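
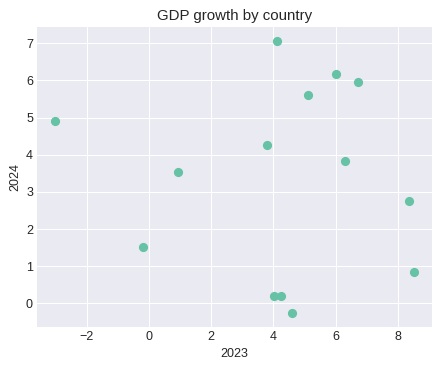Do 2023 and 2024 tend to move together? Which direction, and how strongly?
no clear correlation

Points are roughly uncorrelated; weak (|r| ≈ 0.0).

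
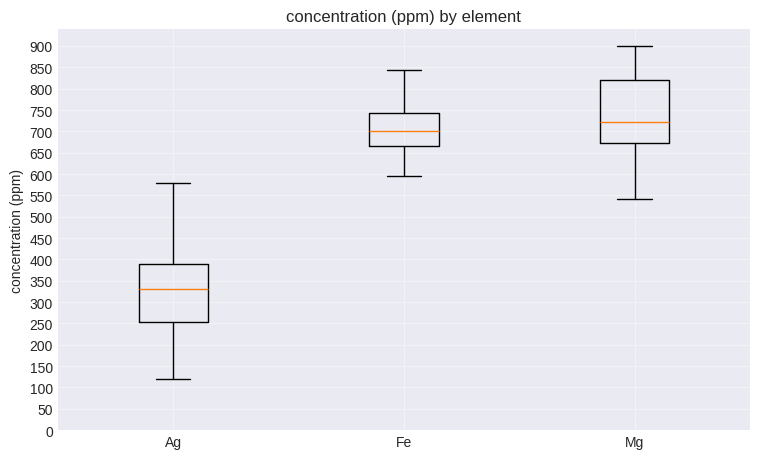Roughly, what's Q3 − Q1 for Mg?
≈ 150

Q3 ≈ 800, Q1 ≈ 650; IQR ≈ 150.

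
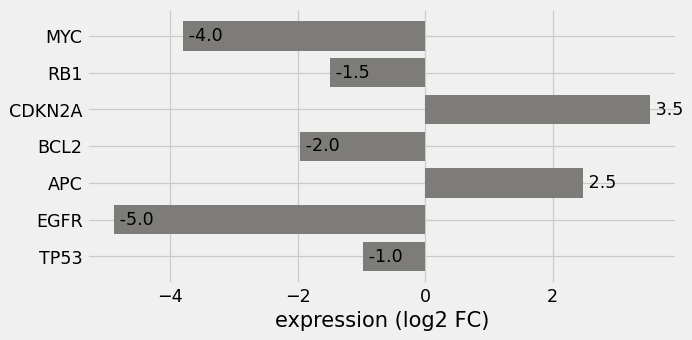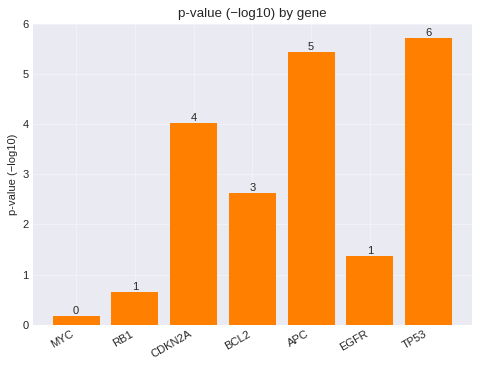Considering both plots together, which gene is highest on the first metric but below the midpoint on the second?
Chart 2 median p-value (−log10) ≈ 3; below-median genes: MYC, RB1, EGFR. Among those, RB1 has the highest expression (log2 FC) (≈ -1.5).

RB1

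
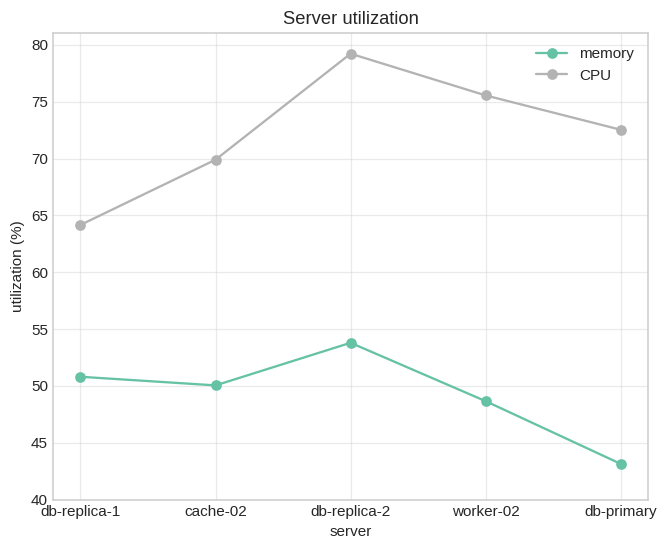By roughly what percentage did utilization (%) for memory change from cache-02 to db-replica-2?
≈ +10%

cache-02 ≈ 50, db-replica-2 ≈ 55; (55 − 50) / 50 ≈ +10%.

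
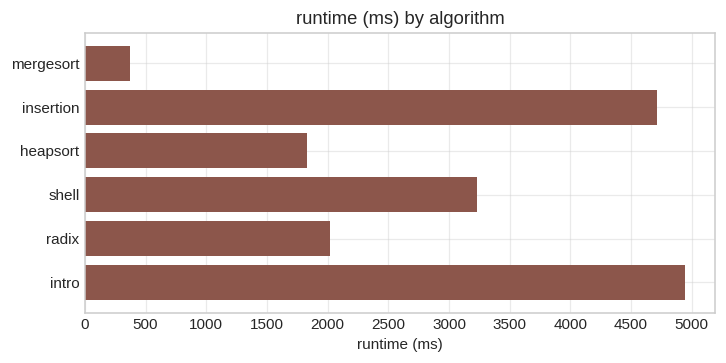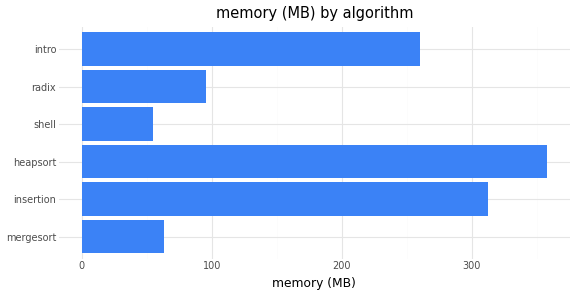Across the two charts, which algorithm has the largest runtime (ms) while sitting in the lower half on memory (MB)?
shell

Chart 2 median memory (MB) ≈ 200; below-median algorithms: mergesort, shell, radix. Among those, shell has the highest runtime (ms) (≈ 3000).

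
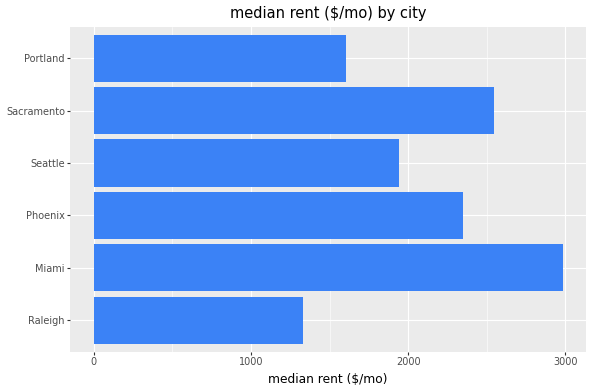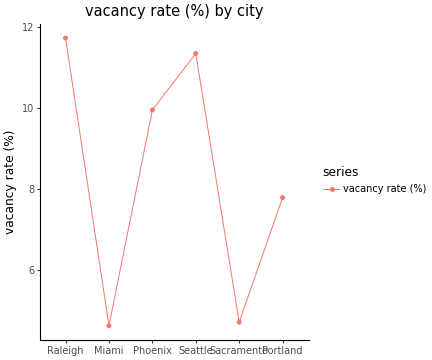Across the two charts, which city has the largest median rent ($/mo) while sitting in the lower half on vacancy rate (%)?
Miami

Chart 2 median vacancy rate (%) ≈ 8; below-median cities: Miami, Sacramento, Portland. Among those, Miami has the highest median rent ($/mo) (≈ 3000).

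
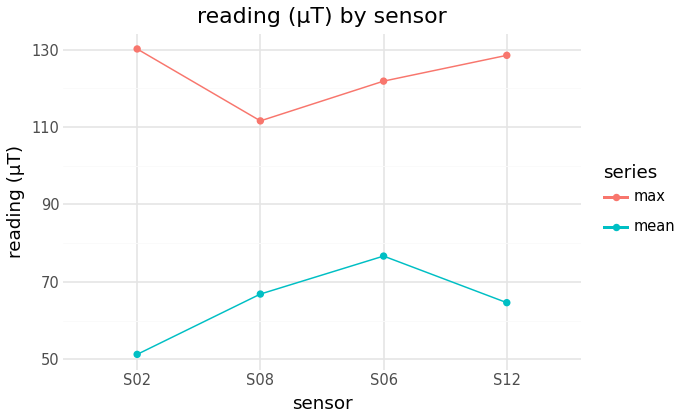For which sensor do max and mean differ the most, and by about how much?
S02, ≈ 80 µT

S02: max ≈ 130, mean ≈ 50 → gap ≈ 80. Next-largest (S12) is only ≈ 70.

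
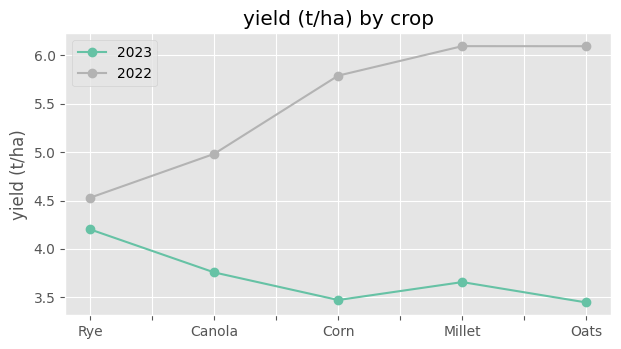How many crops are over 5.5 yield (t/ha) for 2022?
3

Above 5.5: Corn, Millet, Oats.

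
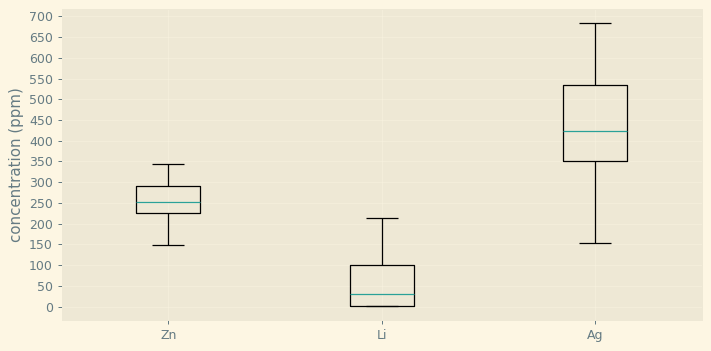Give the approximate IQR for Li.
≈ 100

Q3 ≈ 100, Q1 ≈ 0; IQR ≈ 100.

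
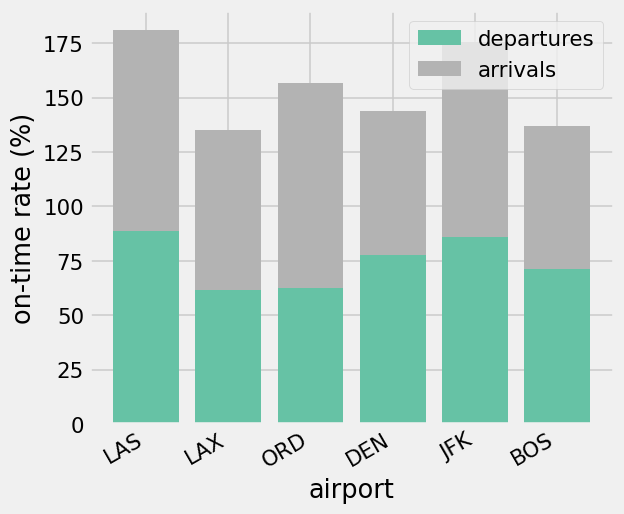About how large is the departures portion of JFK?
departures top ≈ 80, bottom ≈ 0; segment ≈ 80.

≈ 80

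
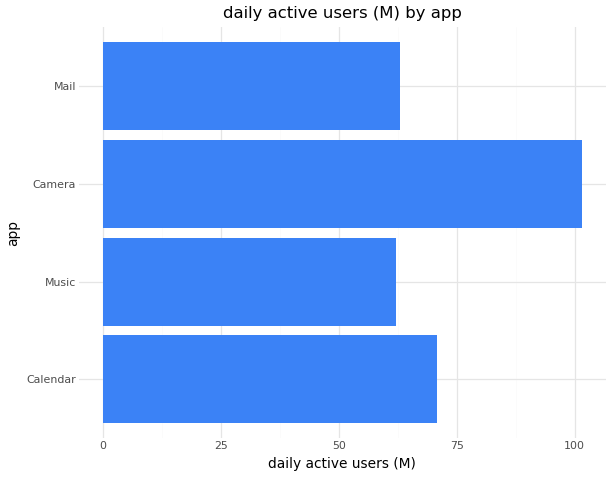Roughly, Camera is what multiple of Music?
≈ 1.67×

Camera ≈ 100, Music ≈ 60; 100/60 ≈ 1.67.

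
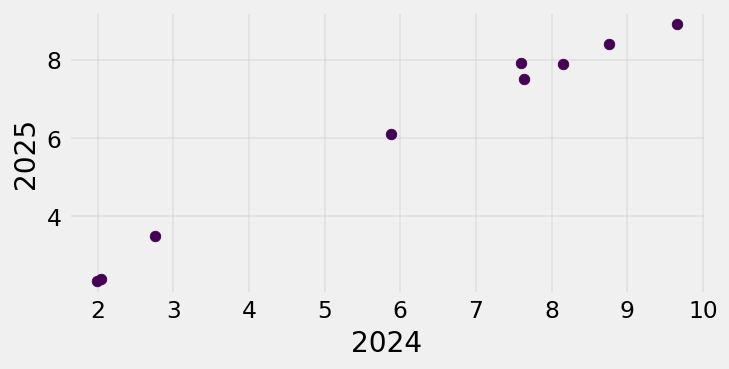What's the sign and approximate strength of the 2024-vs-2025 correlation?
positive, strong

Points are positively correlated; strong (|r| ≈ 1.0).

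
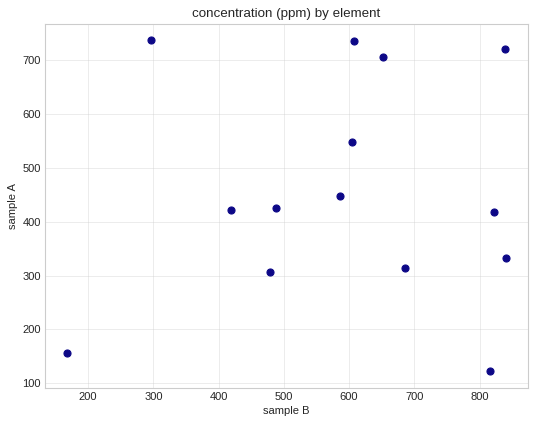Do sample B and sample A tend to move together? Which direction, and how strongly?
Points are roughly uncorrelated; weak (|r| ≈ 0.1).

no clear correlation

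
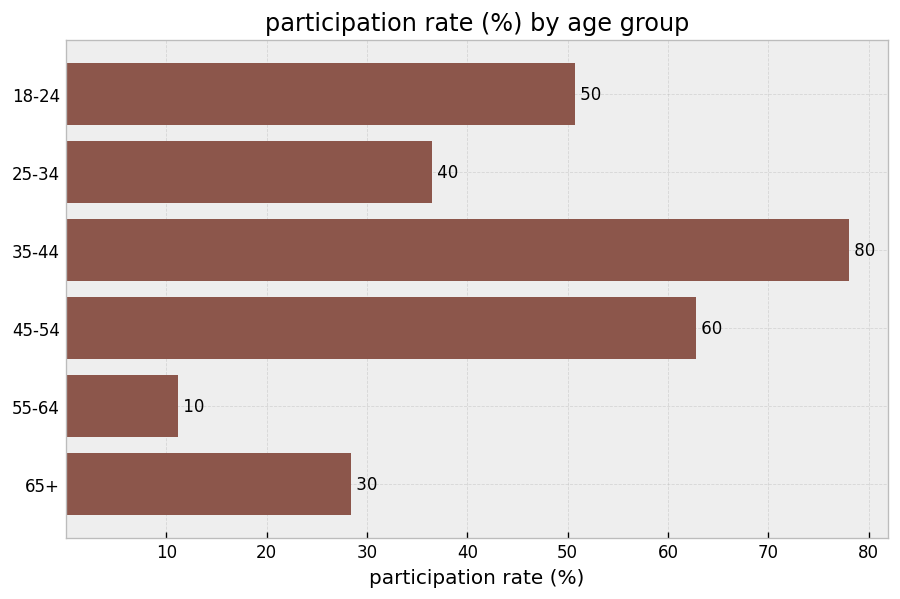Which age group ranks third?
18-24

Top 4: 35-44 ≈ 80, 45-54 ≈ 60, 18-24 ≈ 50, 25-34 ≈ 40.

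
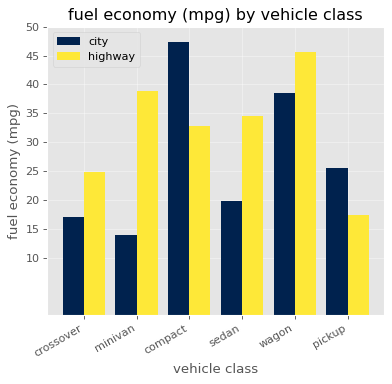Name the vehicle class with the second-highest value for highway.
minivan

Top 3 for highway: wagon ≈ 45, minivan ≈ 40, sedan ≈ 35.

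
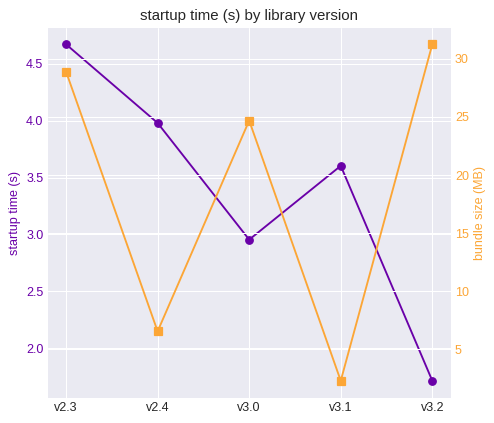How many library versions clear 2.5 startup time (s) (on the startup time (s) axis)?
Above 2.5: v2.3, v2.4, v3.0, v3.1.

4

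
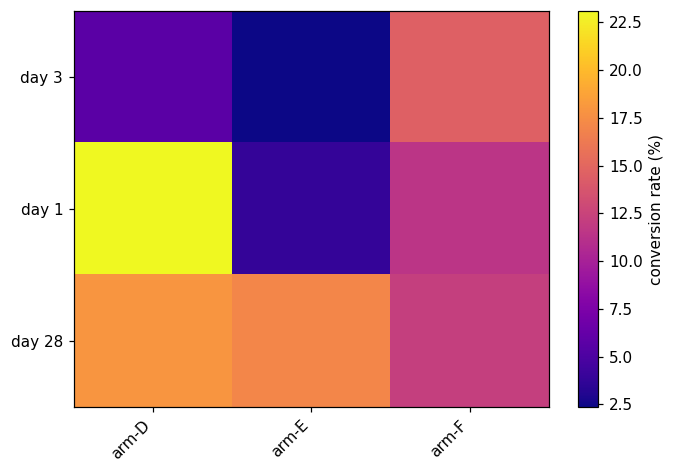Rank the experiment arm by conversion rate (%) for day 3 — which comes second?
Top 3 for day 3: arm-F ≈ 14, arm-D ≈ 6, arm-E ≈ 2.

arm-D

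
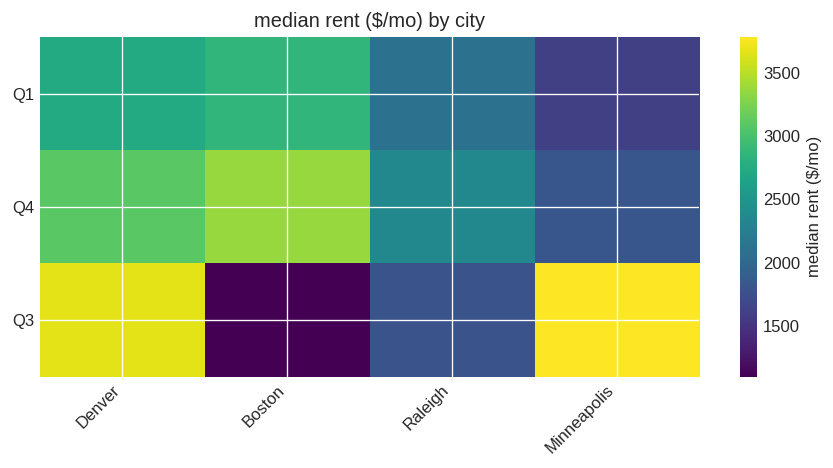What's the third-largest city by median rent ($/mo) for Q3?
Raleigh

Top 4 for Q3: Minneapolis ≈ 4000, Denver ≈ 3500, Raleigh ≈ 2000, Boston ≈ 1000.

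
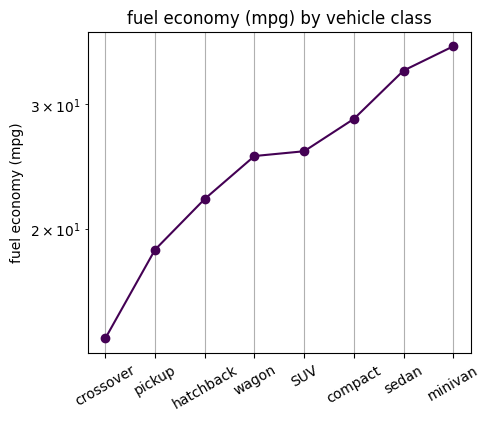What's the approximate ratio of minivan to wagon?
minivan ≈ 36, wagon ≈ 26; 36/26 ≈ 1.38.

≈ 1.38×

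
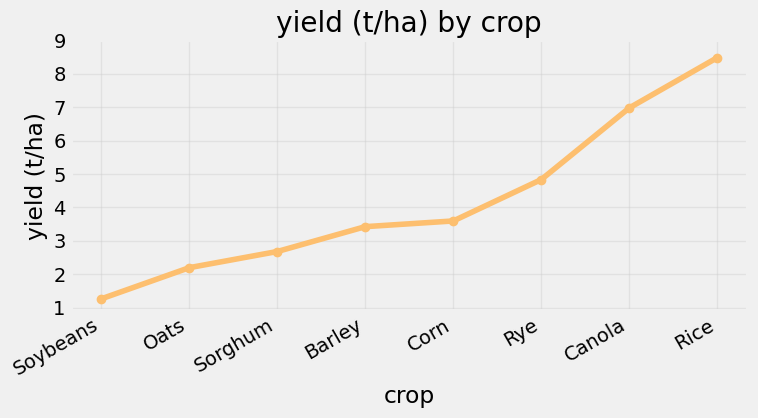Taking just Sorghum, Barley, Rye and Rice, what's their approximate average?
≈ 5

(3 + 3 + 5 + 8) / 4 ≈ 5.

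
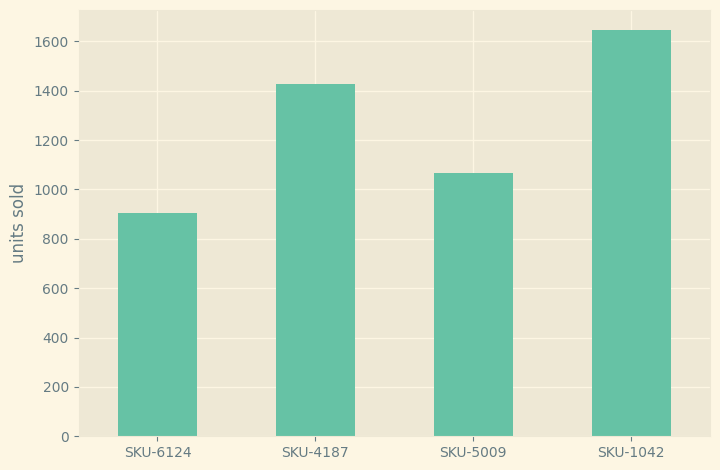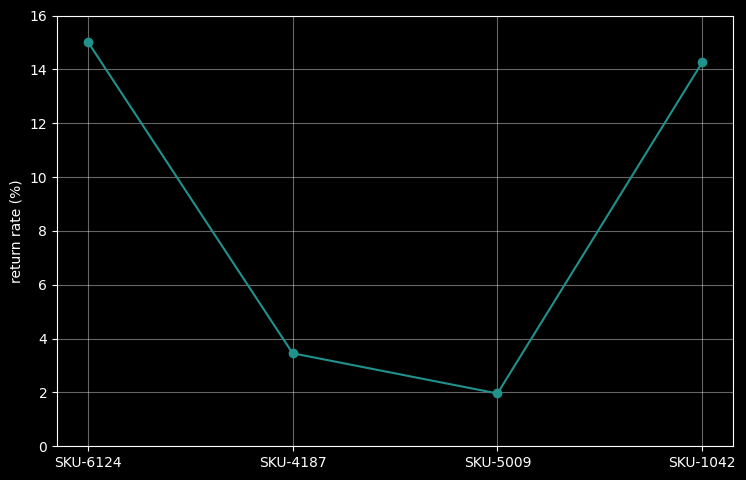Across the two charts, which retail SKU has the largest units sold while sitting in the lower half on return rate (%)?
SKU-4187

Chart 2 median return rate (%) ≈ 8; below-median retail SKUs: SKU-4187, SKU-5009. Among those, SKU-4187 has the highest units sold (≈ 1400).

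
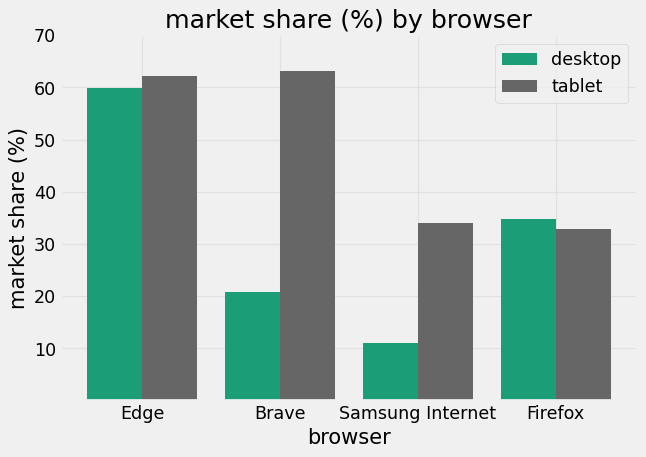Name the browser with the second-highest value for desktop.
Firefox

Top 3 for desktop: Edge ≈ 60, Firefox ≈ 30, Brave ≈ 20.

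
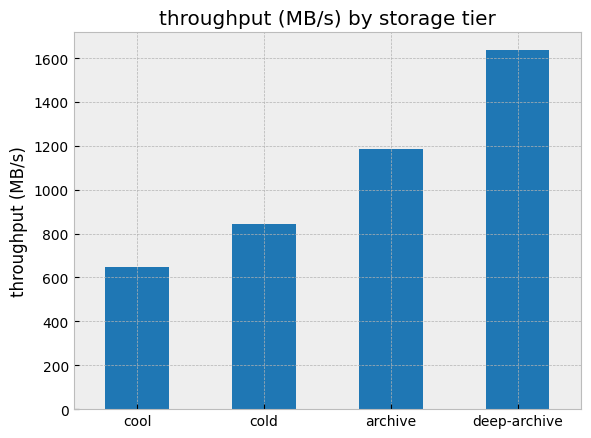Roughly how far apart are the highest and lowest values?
≈ 1000

Max deep-archive ≈ 1600, min cool ≈ 600; range ≈ 1000.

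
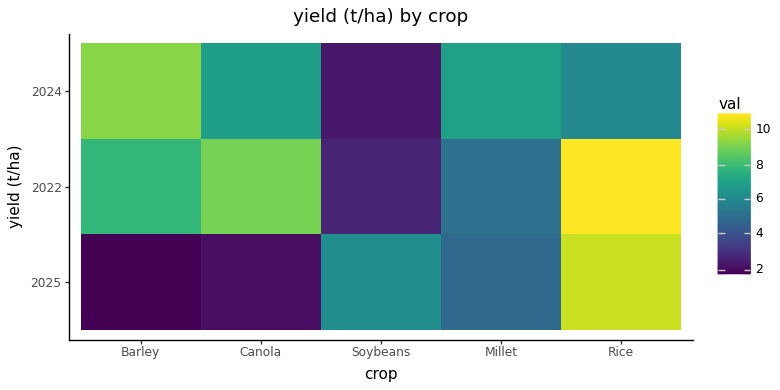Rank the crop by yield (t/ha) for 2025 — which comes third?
Top 4 for 2025: Rice ≈ 10, Soybeans ≈ 6, Millet ≈ 5, Canola ≈ 2.

Millet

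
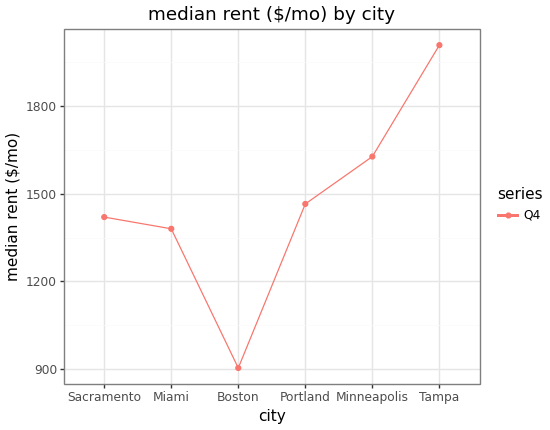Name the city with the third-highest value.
Portland

Top 4: Tampa ≈ 2000, Minneapolis ≈ 1600, Portland ≈ 1500, Sacramento ≈ 1400.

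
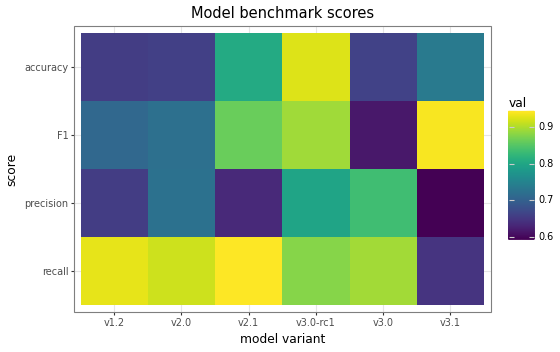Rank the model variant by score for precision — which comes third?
v2.0

Top 4 for precision: v3.0 ≈ 0.85, v3.0-rc1 ≈ 0.80, v2.0 ≈ 0.70, v1.2 ≈ 0.65.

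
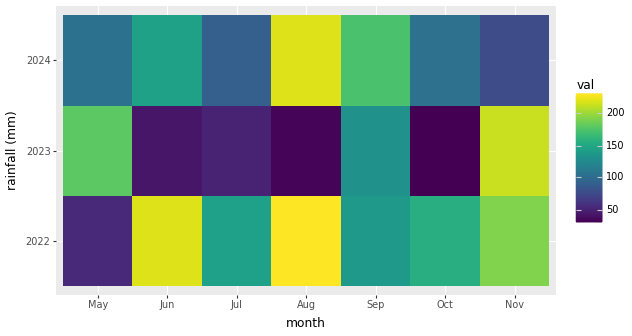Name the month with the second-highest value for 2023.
May

Top 3 for 2023: Nov ≈ 220, May ≈ 180, Sep ≈ 140.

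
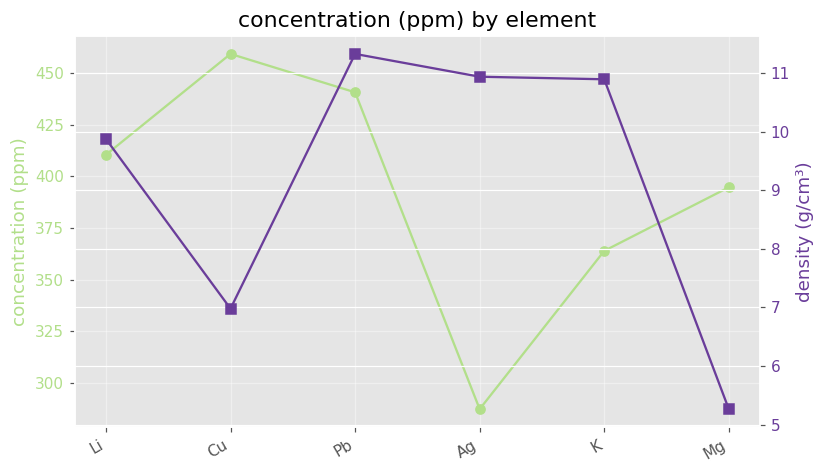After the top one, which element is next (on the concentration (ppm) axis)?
Top 3 (on the concentration (ppm) axis): Cu ≈ 460, Pb ≈ 440, Li ≈ 420.

Pb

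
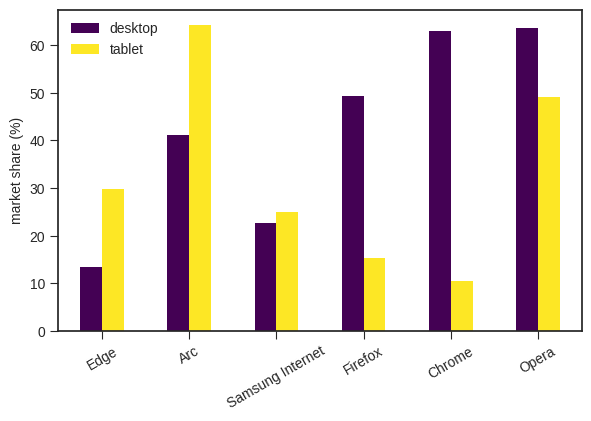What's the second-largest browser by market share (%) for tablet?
Opera

Top 3 for tablet: Arc ≈ 60, Opera ≈ 50, Edge ≈ 30.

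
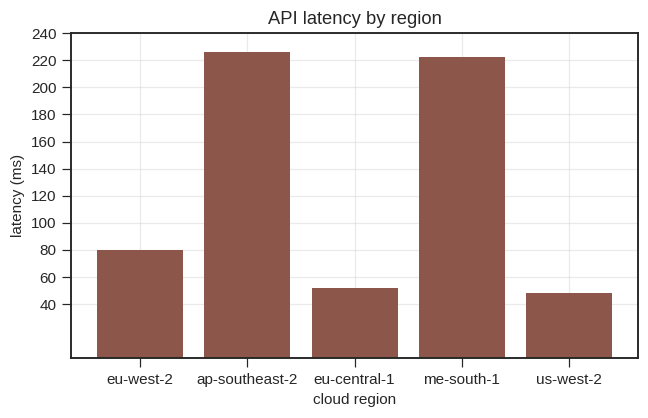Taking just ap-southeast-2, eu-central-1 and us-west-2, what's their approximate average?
≈ 107

(220 + 60 + 40) / 3 ≈ 107.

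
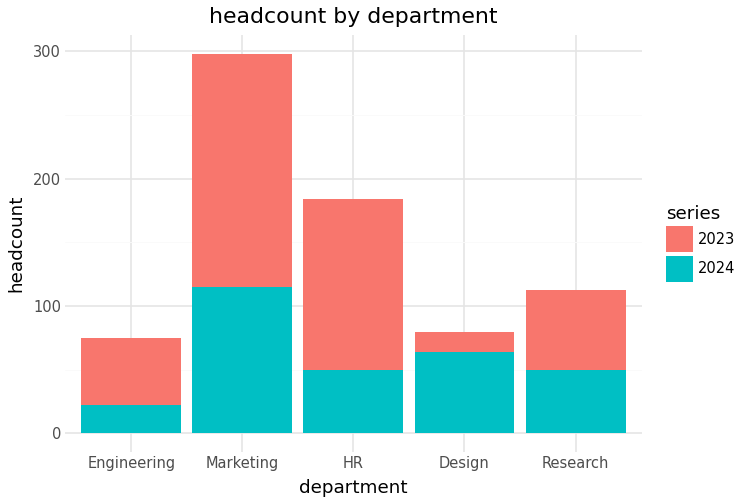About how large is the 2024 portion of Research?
2024 top ≈ 50, bottom ≈ 0; segment ≈ 50.

≈ 50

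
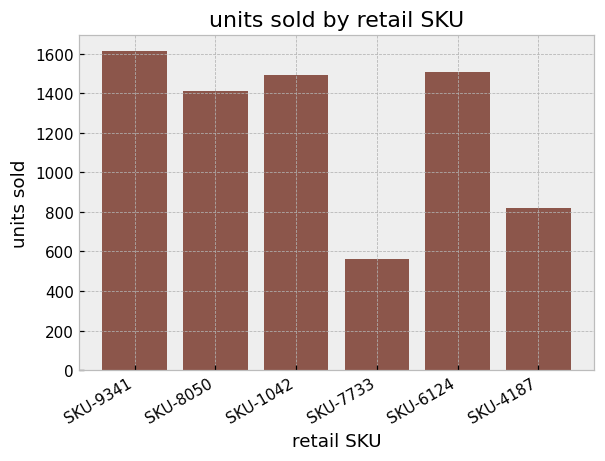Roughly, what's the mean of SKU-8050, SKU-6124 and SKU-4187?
≈ 1267

(1400 + 1600 + 800) / 3 ≈ 1267.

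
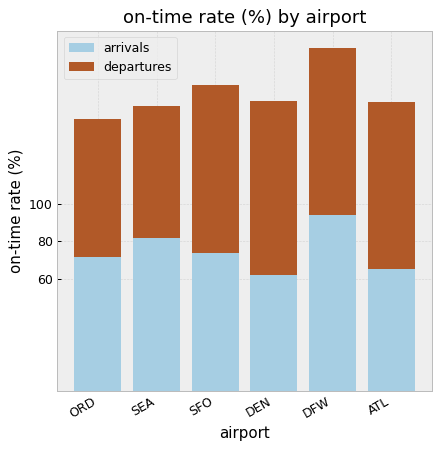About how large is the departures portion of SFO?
departures top ≈ 160, bottom ≈ 80; segment ≈ 80.

≈ 80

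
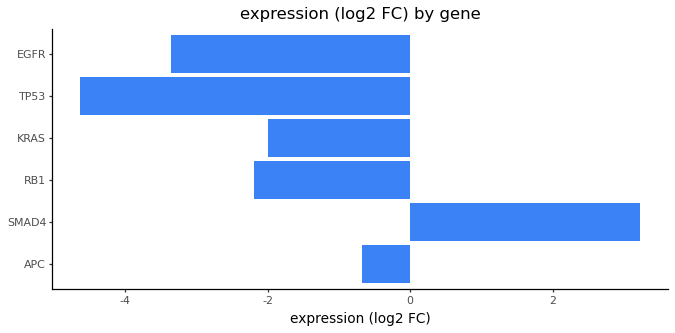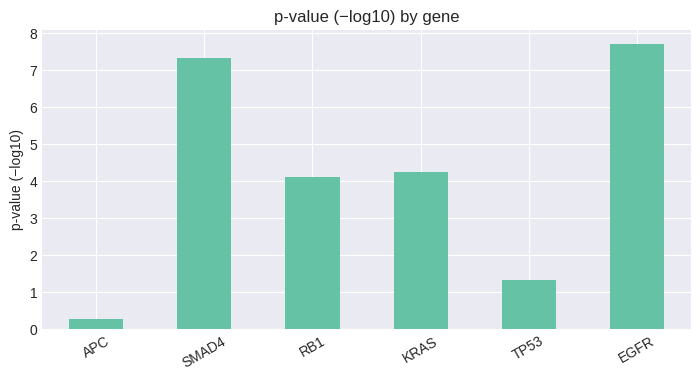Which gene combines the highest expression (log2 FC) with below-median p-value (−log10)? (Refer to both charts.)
APC

Chart 2 median p-value (−log10) ≈ 4; below-median genes: APC, RB1, TP53. Among those, APC has the highest expression (log2 FC) (≈ -0.5).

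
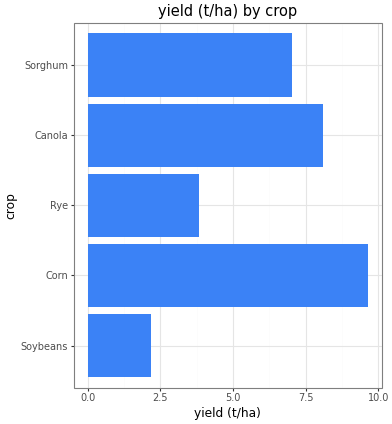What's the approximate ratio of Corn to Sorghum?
Corn ≈ 10, Sorghum ≈ 7; 10/7 ≈ 1.43.

≈ 1.43×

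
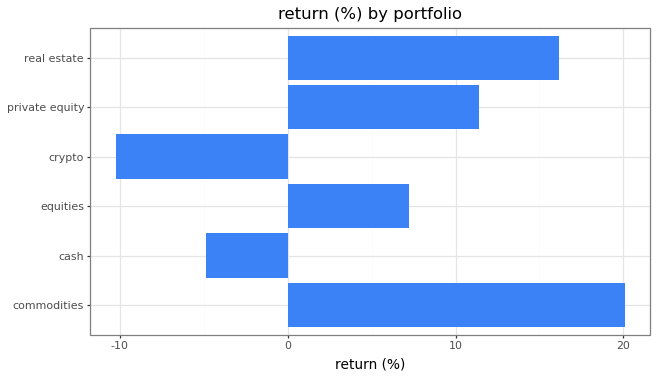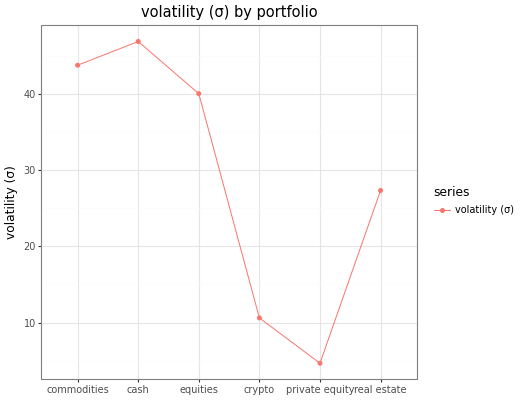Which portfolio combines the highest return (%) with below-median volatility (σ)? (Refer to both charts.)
real estate

Chart 2 median volatility (σ) ≈ 35; below-median portfolios: crypto, private equity, real estate. Among those, real estate has the highest return (%) (≈ 16).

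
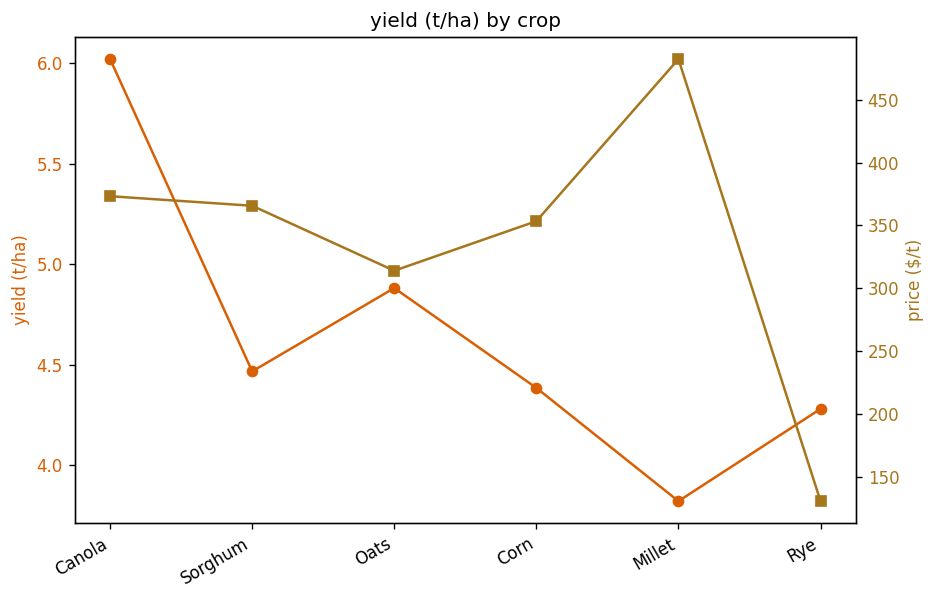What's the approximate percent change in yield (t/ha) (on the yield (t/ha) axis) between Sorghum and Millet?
Sorghum ≈ 4.4, Millet ≈ 3.8; (3.8 − 4.4) / 4.4 ≈ -13.6%.

≈ -13.6%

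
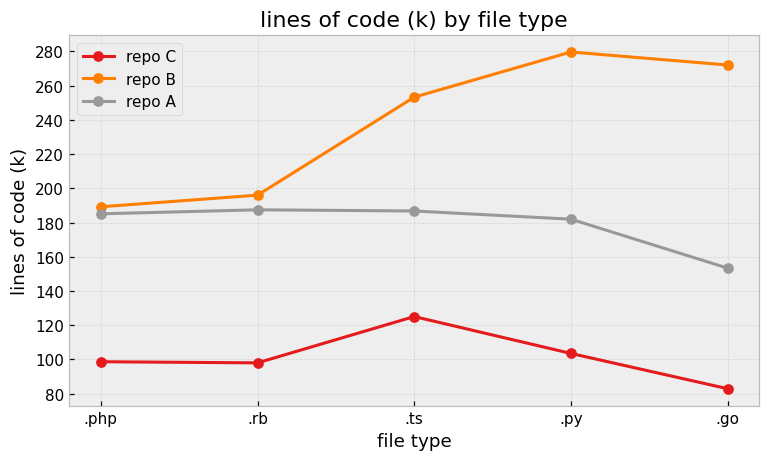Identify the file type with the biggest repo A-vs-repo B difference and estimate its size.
.go: repo A ≈ 160, repo B ≈ 280 → gap ≈ 120. Next-largest (.py) is only ≈ 100.

.go, ≈ 120 k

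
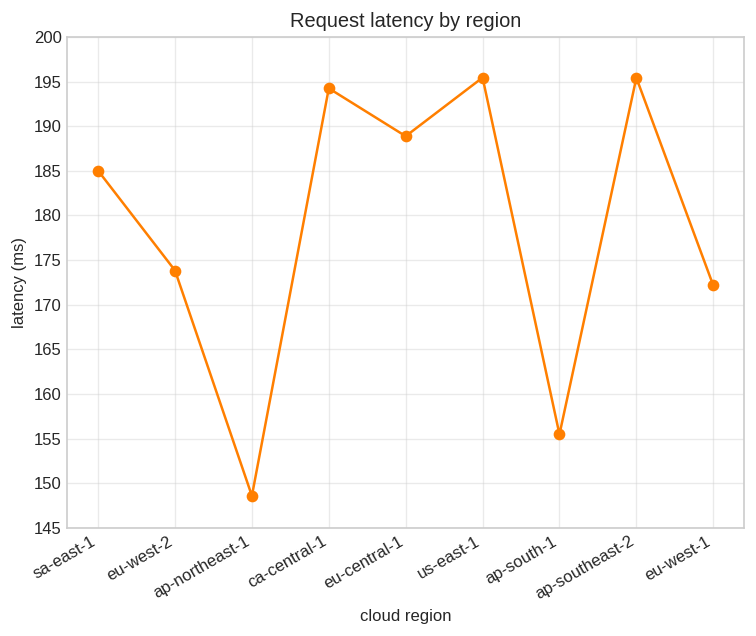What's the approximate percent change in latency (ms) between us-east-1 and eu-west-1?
≈ -12.8%

us-east-1 ≈ 195, eu-west-1 ≈ 170; (170 − 195) / 195 ≈ -12.8%.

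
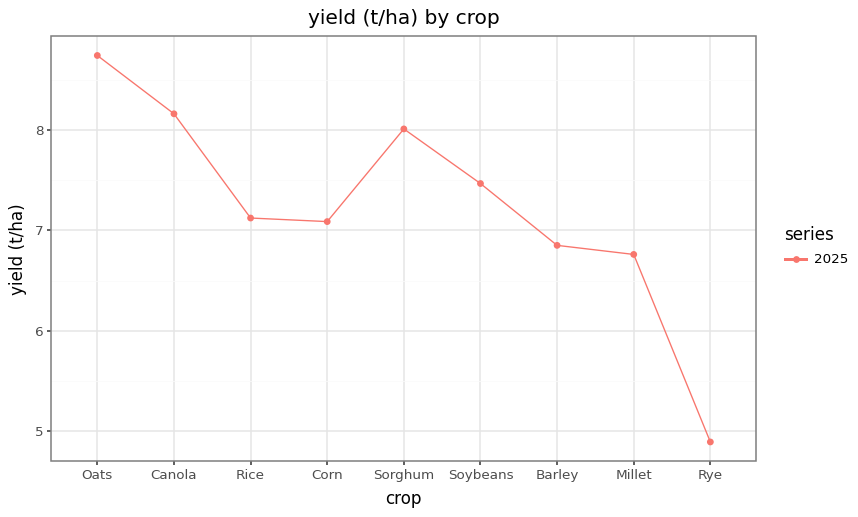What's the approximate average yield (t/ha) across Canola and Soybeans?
≈ 7.75

(8.0 + 7.5) / 2 ≈ 7.75.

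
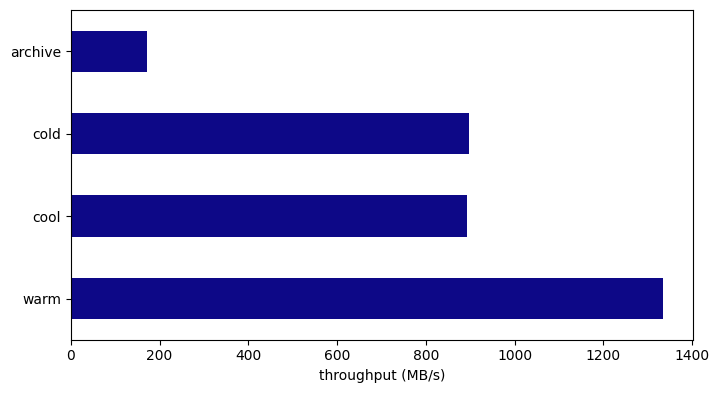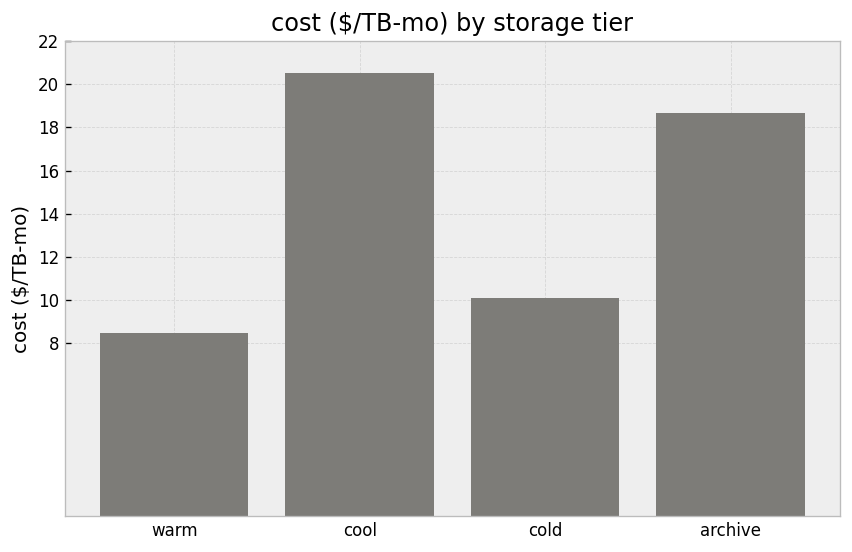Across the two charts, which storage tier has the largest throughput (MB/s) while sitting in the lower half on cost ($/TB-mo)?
Chart 2 median cost ($/TB-mo) ≈ 14; below-median storage tiers: warm, cold. Among those, warm has the highest throughput (MB/s) (≈ 1400).

warm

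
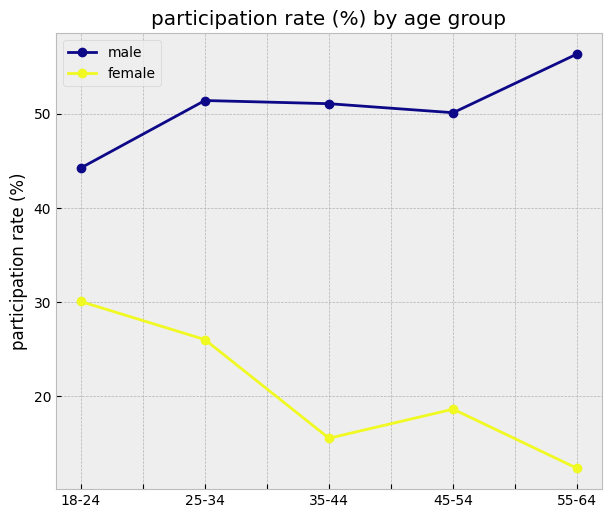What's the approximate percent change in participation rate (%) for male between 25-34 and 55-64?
≈ +10%

25-34 ≈ 50, 55-64 ≈ 55; (55 − 50) / 50 ≈ +10%.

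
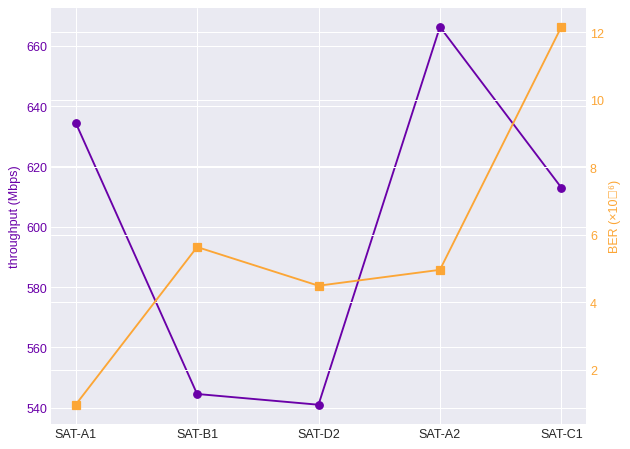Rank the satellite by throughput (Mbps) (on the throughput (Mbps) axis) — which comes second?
Top 3 (on the throughput (Mbps) axis): SAT-A2 ≈ 660, SAT-A1 ≈ 640, SAT-C1 ≈ 620.

SAT-A1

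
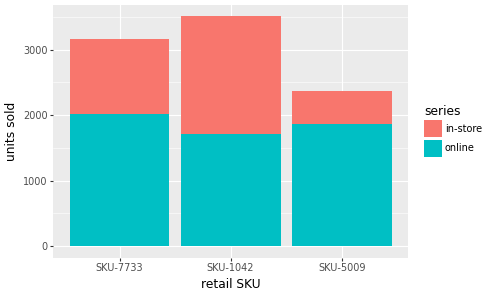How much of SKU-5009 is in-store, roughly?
in-store top ≈ 2500, bottom ≈ 2000; segment ≈ 500.

≈ 500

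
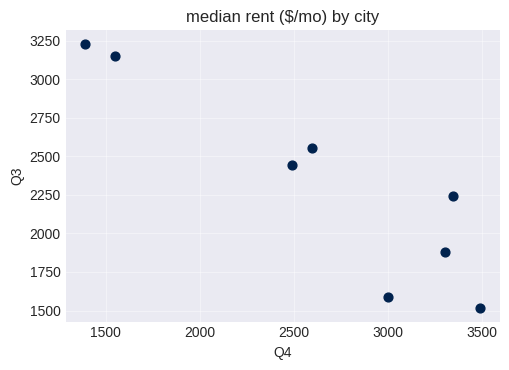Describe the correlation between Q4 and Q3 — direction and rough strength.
negative, strong

Points are negatively correlated; strong (|r| ≈ 0.9).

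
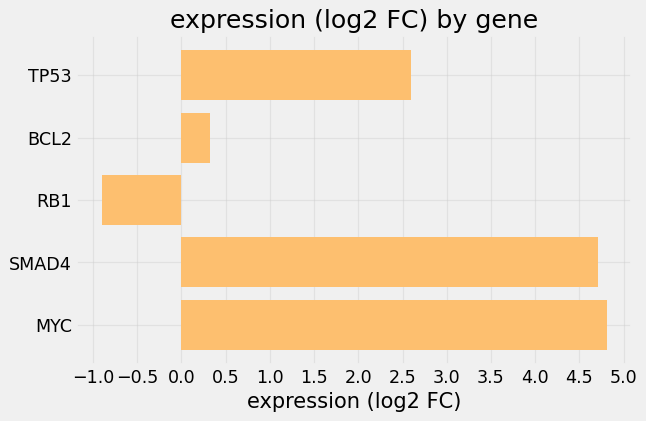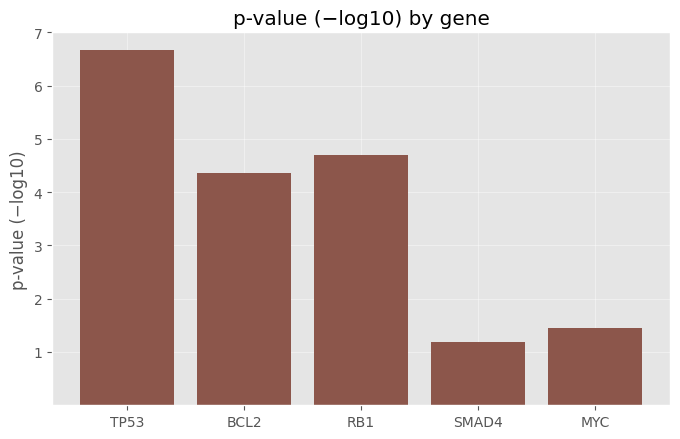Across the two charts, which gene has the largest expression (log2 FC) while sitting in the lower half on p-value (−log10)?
Chart 2 median p-value (−log10) ≈ 4; below-median genes: SMAD4, MYC. Among those, MYC has the highest expression (log2 FC) (≈ 5).

MYC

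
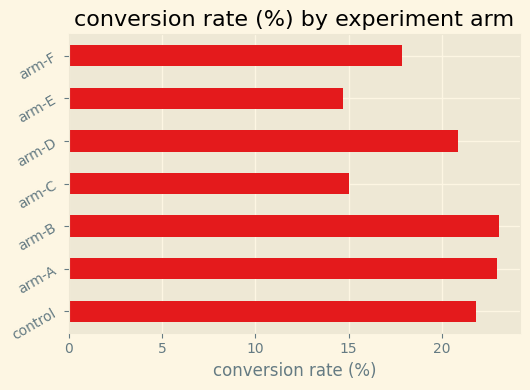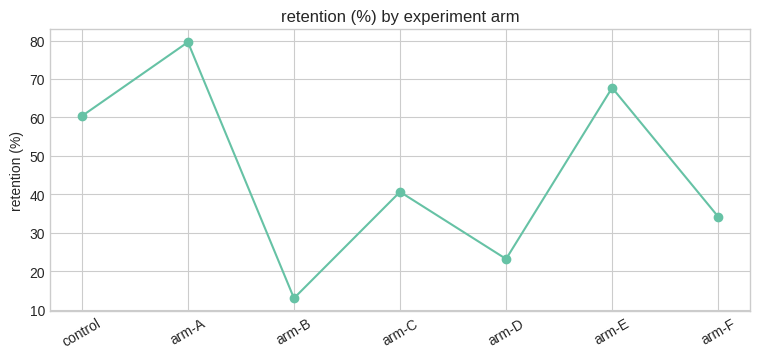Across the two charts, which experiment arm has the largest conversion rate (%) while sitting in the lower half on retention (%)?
Chart 2 median retention (%) ≈ 40; below-median experiment arms: arm-B, arm-D, arm-F. Among those, arm-B has the highest conversion rate (%) (≈ 25).

arm-B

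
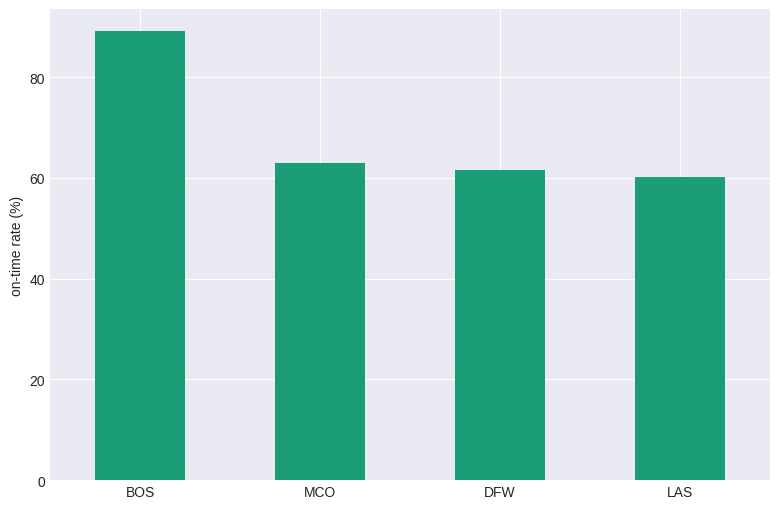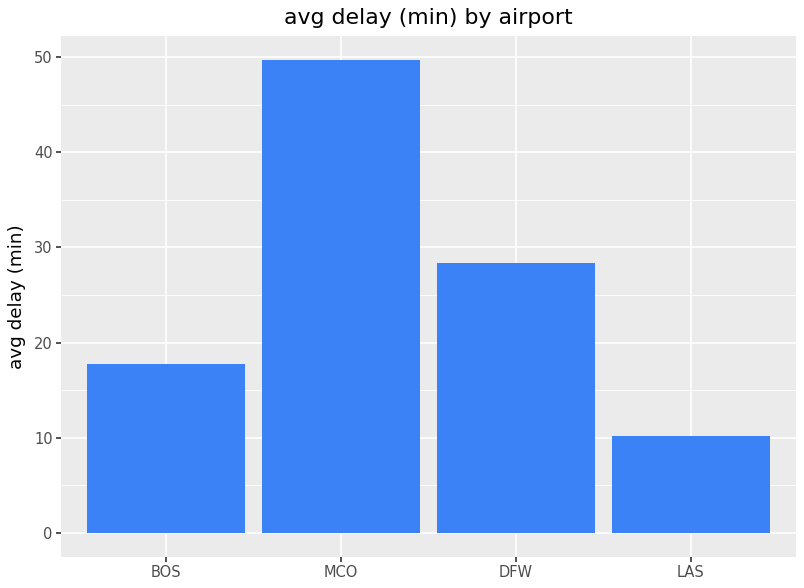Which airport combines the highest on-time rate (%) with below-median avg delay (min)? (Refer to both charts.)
BOS

Chart 2 median avg delay (min) ≈ 25; below-median airports: BOS, LAS. Among those, BOS has the highest on-time rate (%) (≈ 90).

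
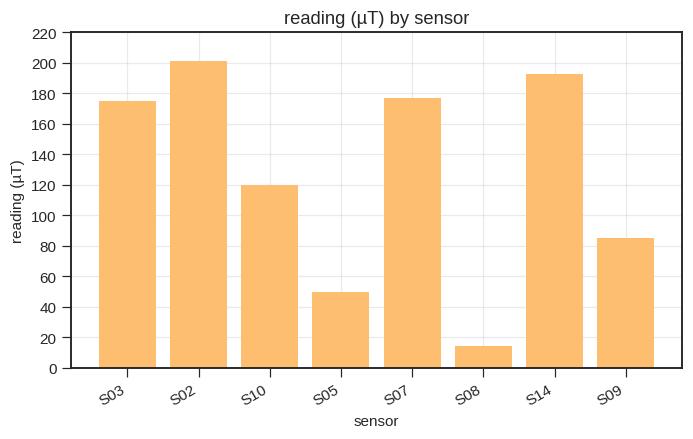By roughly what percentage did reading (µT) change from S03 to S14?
S03 ≈ 180, S14 ≈ 200; (200 − 180) / 180 ≈ +11.1%.

≈ +11.1%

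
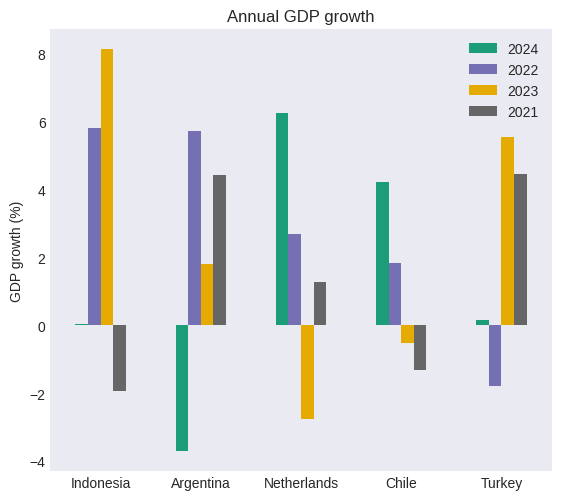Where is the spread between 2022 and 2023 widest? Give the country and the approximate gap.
Turkey: 2022 ≈ -2, 2023 ≈ 6 → gap ≈ 8. Next-largest (Netherlands) is only ≈ 6.

Turkey, ≈ 8 %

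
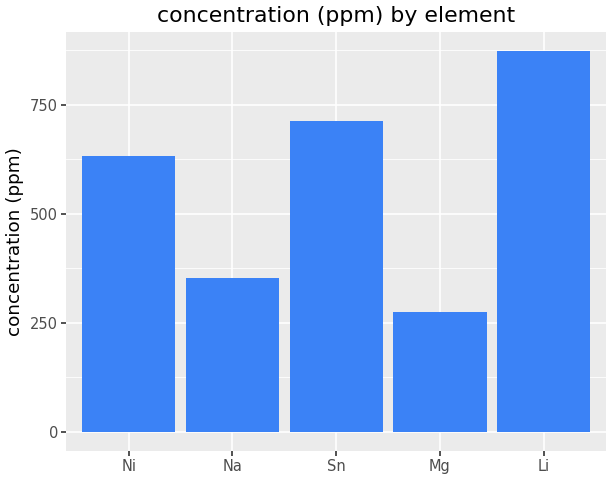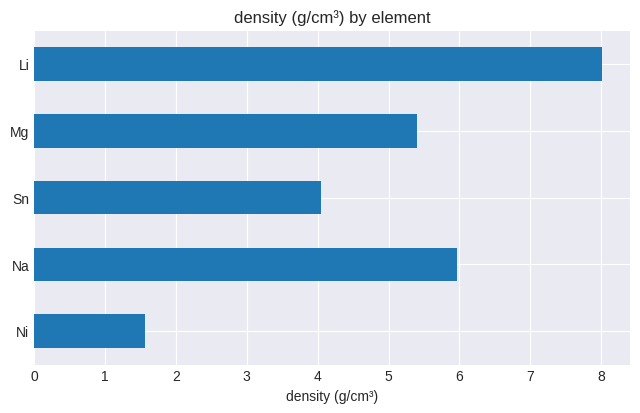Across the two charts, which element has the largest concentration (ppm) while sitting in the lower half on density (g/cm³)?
Sn

Chart 2 median density (g/cm³) ≈ 5; below-median elements: Ni, Sn. Among those, Sn has the highest concentration (ppm) (≈ 700).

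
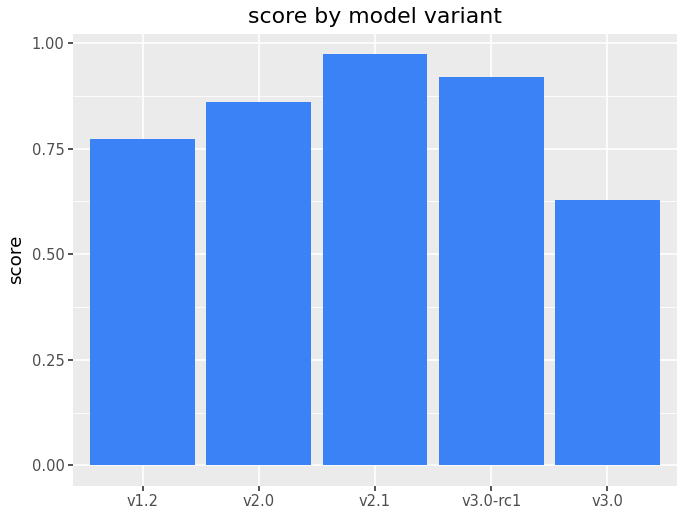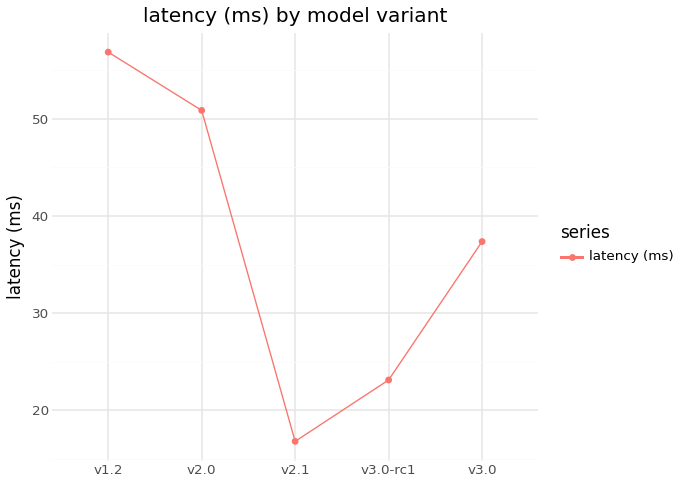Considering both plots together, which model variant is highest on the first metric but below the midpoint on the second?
v2.1

Chart 2 median latency (ms) ≈ 40; below-median model variants: v2.1, v3.0-rc1. Among those, v2.1 has the highest score (≈ 1).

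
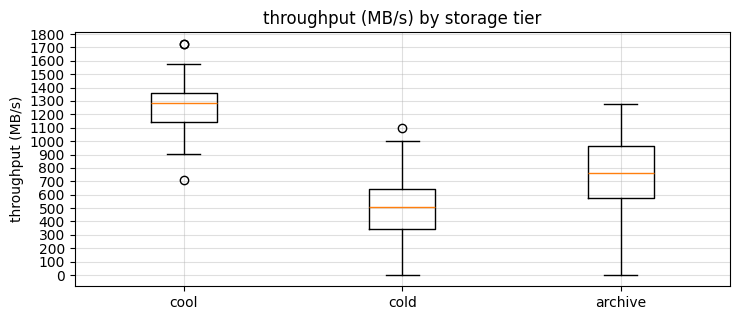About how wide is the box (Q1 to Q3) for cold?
≈ 300

Q3 ≈ 600, Q1 ≈ 300; IQR ≈ 300.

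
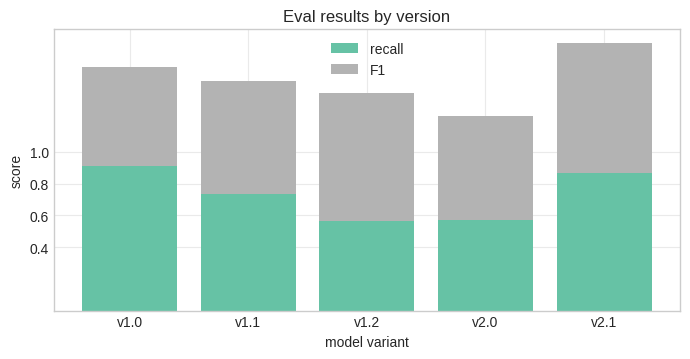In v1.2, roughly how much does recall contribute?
recall top ≈ 0.6, bottom ≈ 0.0; segment ≈ 0.6.

≈ 0.6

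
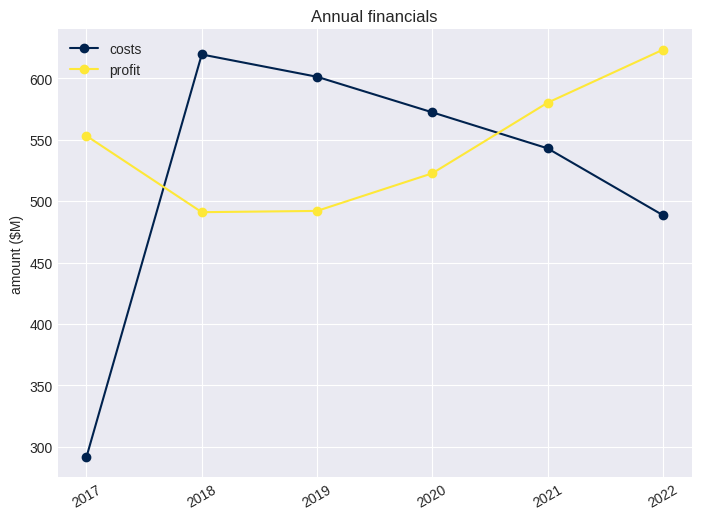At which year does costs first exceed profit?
2017: costs ≈ 300 vs profit ≈ 550 (not yet); 2018: costs ≈ 600 vs profit ≈ 500 (first crossover).

2018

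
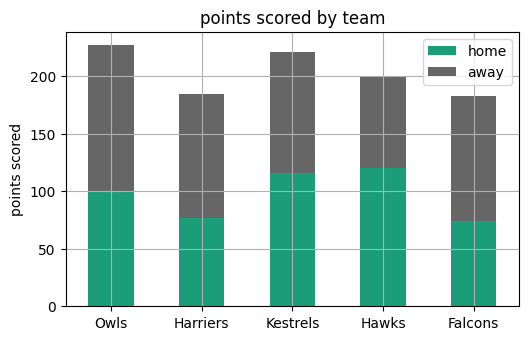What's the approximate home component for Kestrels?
≈ 120

home top ≈ 120, bottom ≈ 0; segment ≈ 120.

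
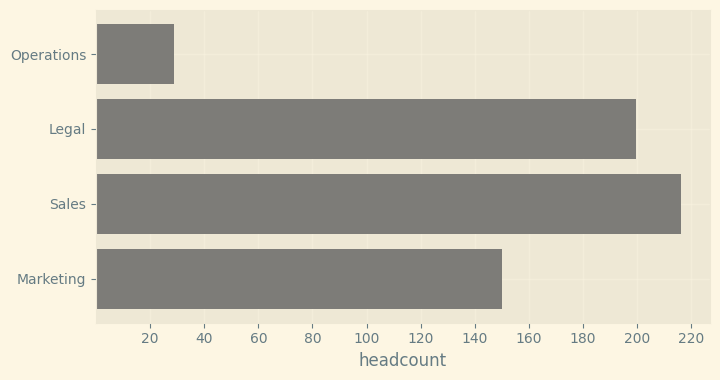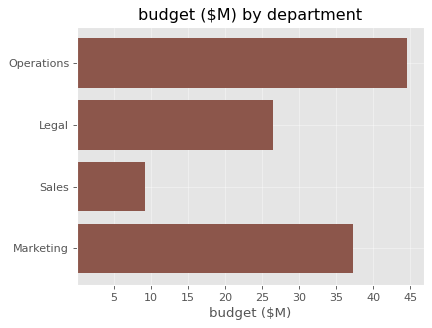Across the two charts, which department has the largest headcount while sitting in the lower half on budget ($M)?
Sales

Chart 2 median budget ($M) ≈ 30; below-median departments: Legal, Sales. Among those, Sales has the highest headcount (≈ 220).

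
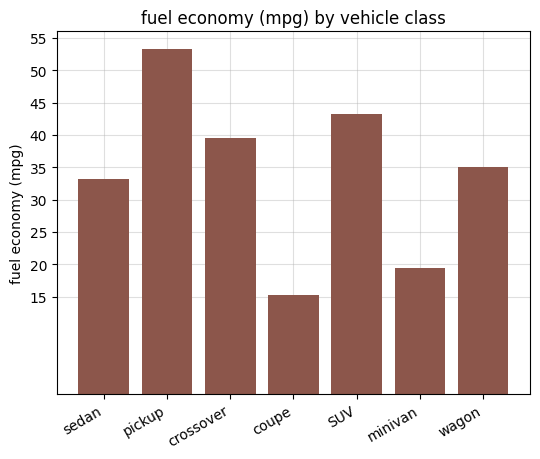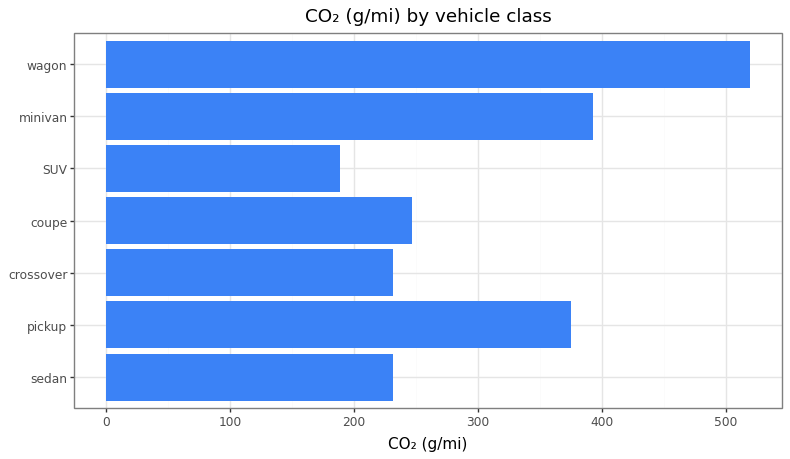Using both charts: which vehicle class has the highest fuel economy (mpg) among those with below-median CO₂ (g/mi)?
Chart 2 median CO₂ (g/mi) ≈ 250; below-median vehicle classes: sedan, crossover, SUV. Among those, SUV has the highest fuel economy (mpg) (≈ 45).

SUV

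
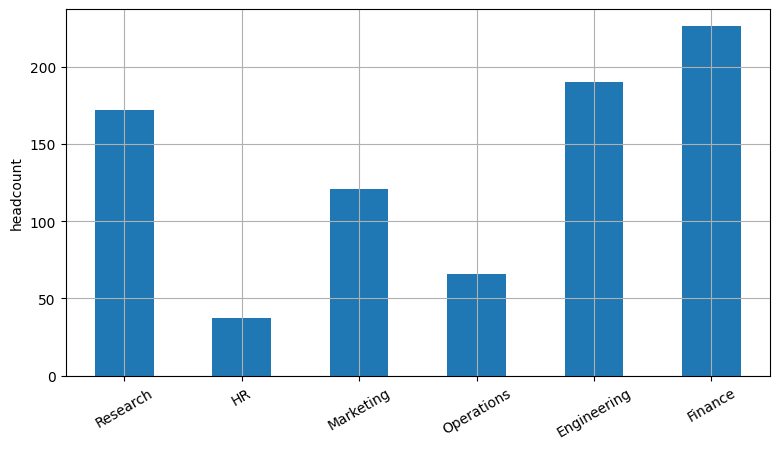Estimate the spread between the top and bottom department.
Max Finance ≈ 220, min HR ≈ 40; range ≈ 180.

≈ 180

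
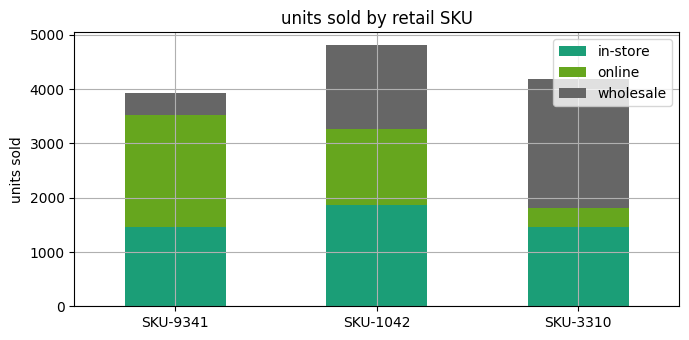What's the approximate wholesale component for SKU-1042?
wholesale top ≈ 5000, bottom ≈ 3500; segment ≈ 1500.

≈ 1500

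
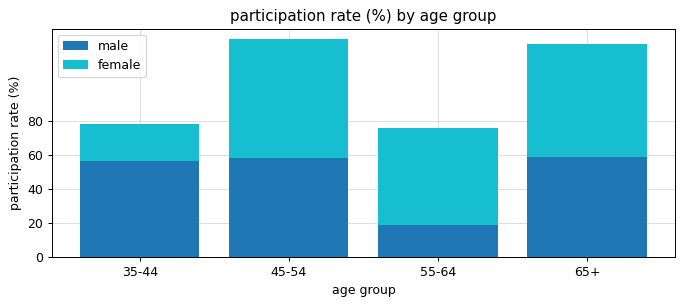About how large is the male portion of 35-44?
≈ 60

male top ≈ 60, bottom ≈ 0; segment ≈ 60.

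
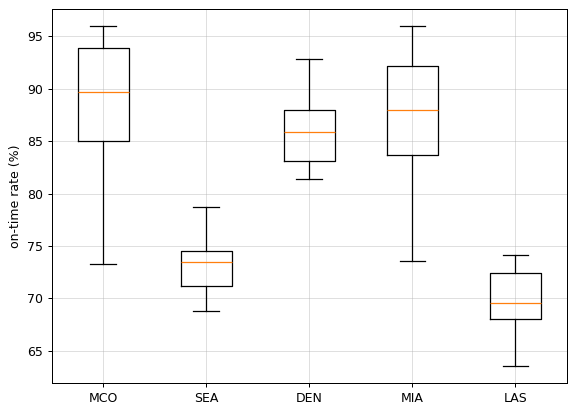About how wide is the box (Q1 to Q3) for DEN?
≈ 4

Q3 ≈ 88, Q1 ≈ 84; IQR ≈ 4.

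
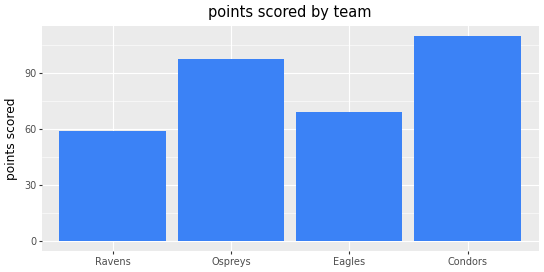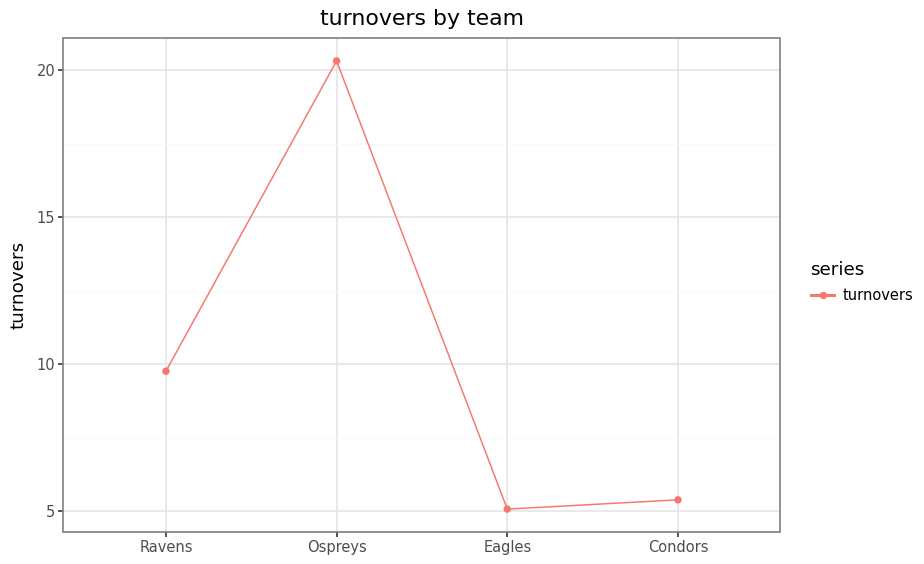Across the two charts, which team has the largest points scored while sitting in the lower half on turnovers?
Chart 2 median turnovers ≈ 8; below-median teams: Eagles, Condors. Among those, Condors has the highest points scored (≈ 100).

Condors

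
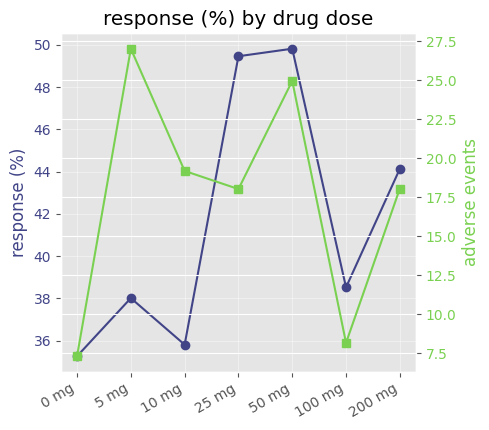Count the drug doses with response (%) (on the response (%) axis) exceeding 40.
Above 40: 25 mg, 50 mg, 200 mg.

3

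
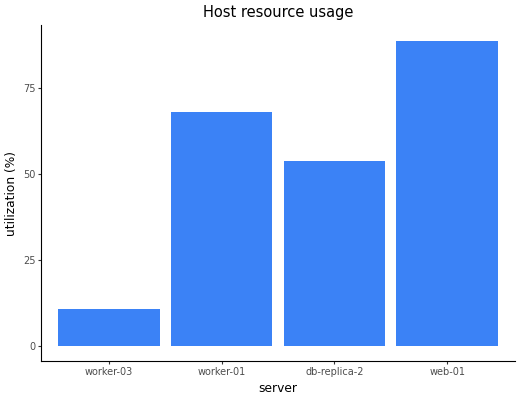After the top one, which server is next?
worker-01

Top 3: web-01 ≈ 90, worker-01 ≈ 70, db-replica-2 ≈ 50.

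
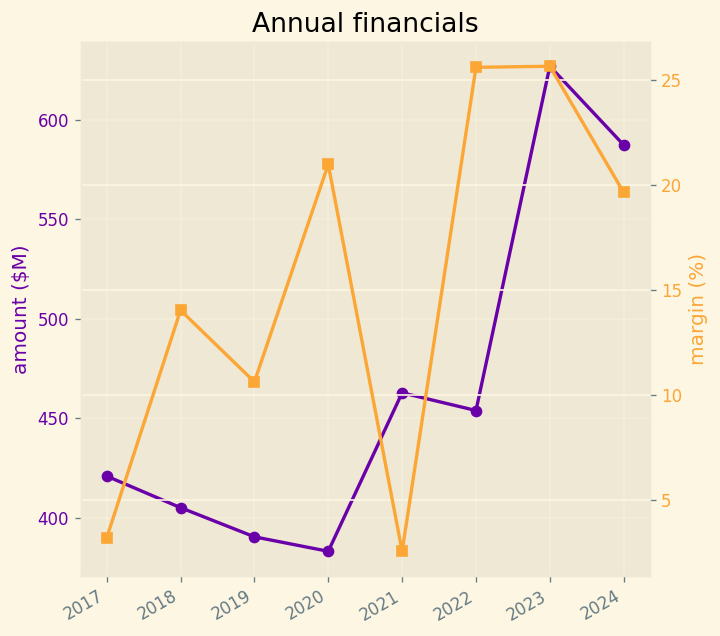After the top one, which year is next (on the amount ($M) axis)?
Top 3 (on the amount ($M) axis): 2023 ≈ 625, 2024 ≈ 575, 2021 ≈ 475.

2024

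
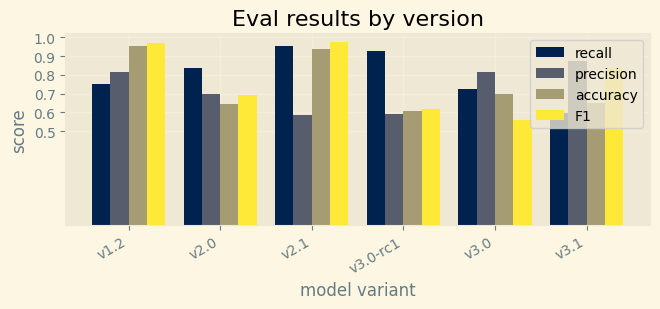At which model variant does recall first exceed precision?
v1.2: recall ≈ 0.8 vs precision ≈ 0.8 (not yet); v2.0: recall ≈ 0.8 vs precision ≈ 0.7 (first crossover).

v2.0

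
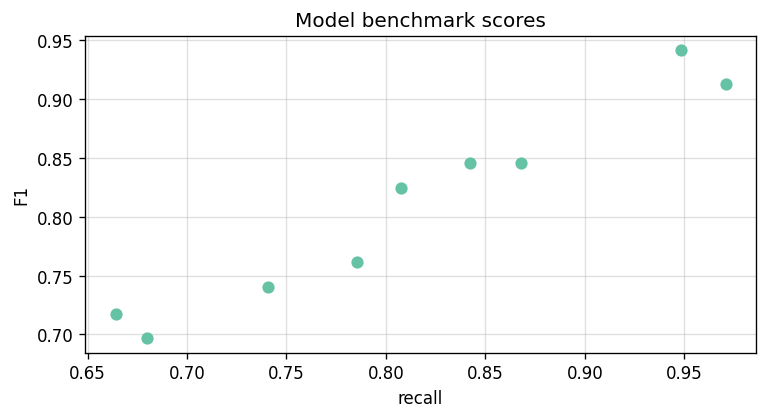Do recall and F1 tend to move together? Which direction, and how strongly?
positive, strong

Points are positively correlated; strong (|r| ≈ 1.0).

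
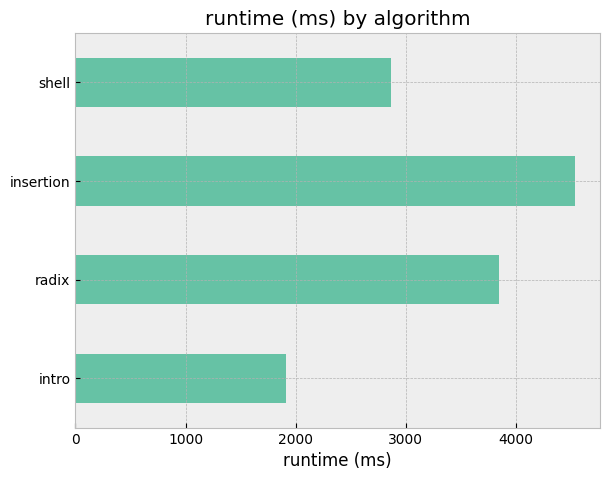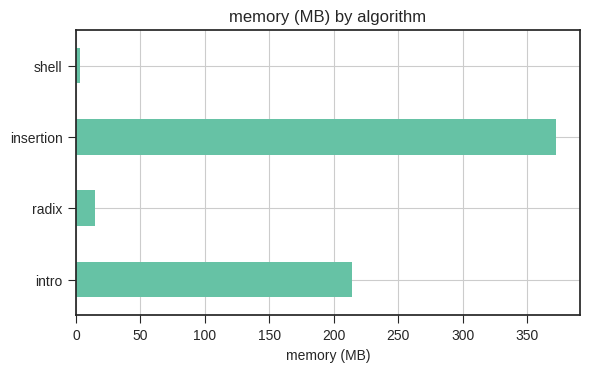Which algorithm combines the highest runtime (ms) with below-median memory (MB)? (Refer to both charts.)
radix

Chart 2 median memory (MB) ≈ 100; below-median algorithms: radix, shell. Among those, radix has the highest runtime (ms) (≈ 4000).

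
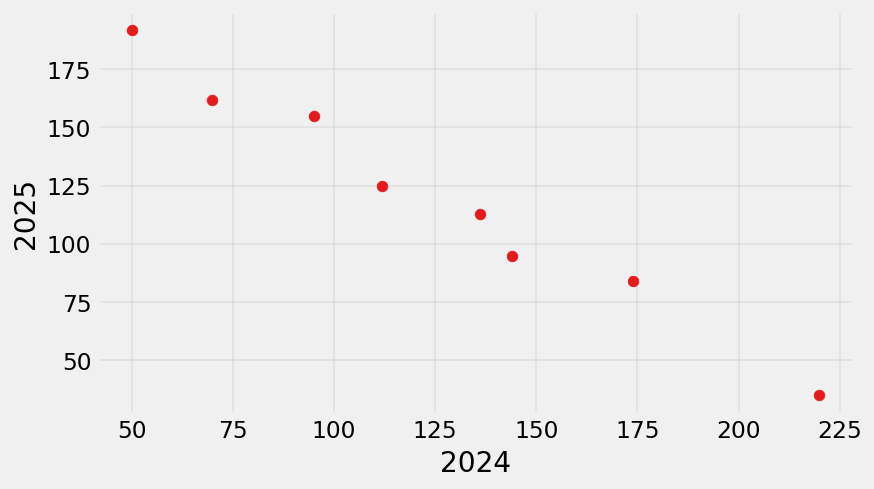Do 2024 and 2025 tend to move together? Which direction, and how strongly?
Points are negatively correlated; strong (|r| ≈ 1.0).

negative, strong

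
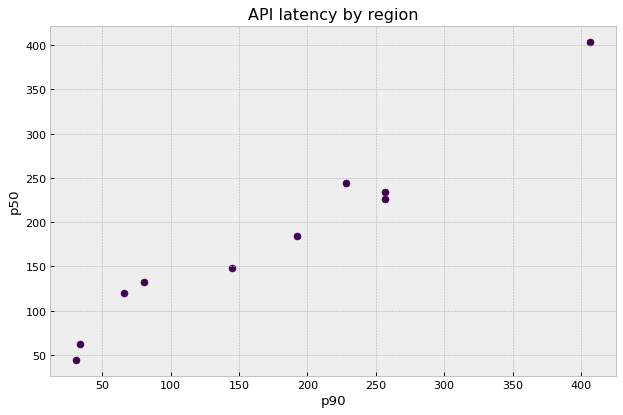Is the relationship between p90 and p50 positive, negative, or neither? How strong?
positive, strong

Points are positively correlated; strong (|r| ≈ 1.0).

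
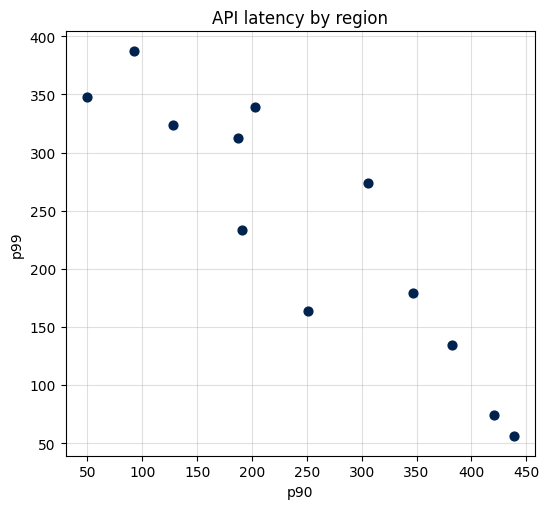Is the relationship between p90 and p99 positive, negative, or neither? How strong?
Points are negatively correlated; strong (|r| ≈ 0.9).

negative, strong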